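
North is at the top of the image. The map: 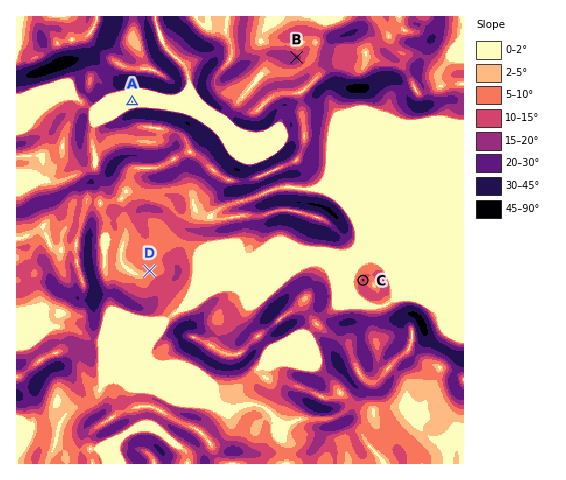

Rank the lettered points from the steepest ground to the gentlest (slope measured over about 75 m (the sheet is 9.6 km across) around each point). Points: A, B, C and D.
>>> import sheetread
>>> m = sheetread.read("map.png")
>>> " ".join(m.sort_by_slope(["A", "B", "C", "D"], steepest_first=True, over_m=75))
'B C D A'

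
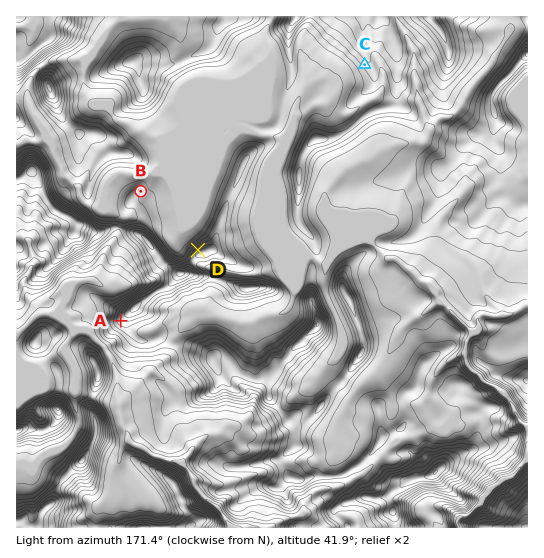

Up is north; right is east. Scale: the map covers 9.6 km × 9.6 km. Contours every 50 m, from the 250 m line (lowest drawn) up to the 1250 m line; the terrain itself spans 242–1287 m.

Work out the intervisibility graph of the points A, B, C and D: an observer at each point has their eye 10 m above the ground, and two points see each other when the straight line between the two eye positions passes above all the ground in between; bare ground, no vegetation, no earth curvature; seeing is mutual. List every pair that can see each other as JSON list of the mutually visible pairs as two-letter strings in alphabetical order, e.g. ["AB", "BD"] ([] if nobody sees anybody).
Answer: ["BC", "BD", "CD"]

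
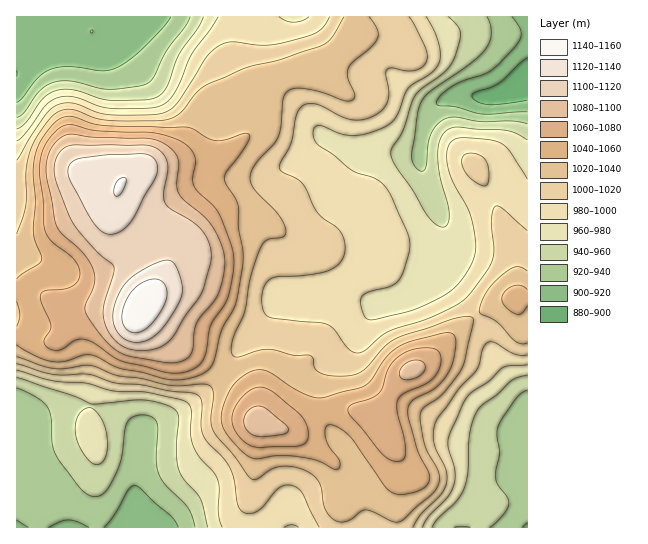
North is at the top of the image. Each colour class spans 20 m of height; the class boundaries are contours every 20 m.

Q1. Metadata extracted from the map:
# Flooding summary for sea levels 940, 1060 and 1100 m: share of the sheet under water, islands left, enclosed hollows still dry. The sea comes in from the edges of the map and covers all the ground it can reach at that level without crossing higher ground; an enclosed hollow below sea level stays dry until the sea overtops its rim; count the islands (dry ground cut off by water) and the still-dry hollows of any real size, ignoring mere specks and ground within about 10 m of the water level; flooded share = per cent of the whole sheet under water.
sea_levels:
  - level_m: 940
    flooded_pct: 14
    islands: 0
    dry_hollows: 0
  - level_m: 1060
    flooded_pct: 83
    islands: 3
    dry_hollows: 0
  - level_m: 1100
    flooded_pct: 92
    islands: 1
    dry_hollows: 0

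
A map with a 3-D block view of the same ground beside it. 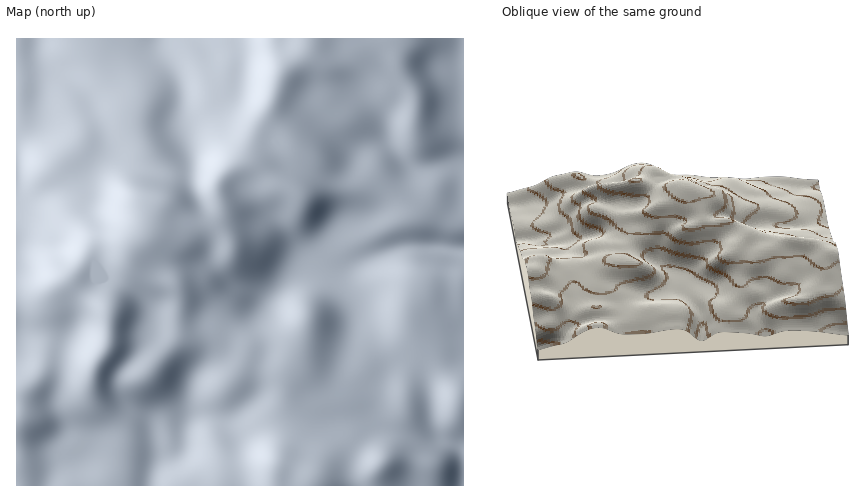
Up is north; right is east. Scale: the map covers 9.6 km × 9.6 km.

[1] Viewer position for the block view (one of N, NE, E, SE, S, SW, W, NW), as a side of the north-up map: E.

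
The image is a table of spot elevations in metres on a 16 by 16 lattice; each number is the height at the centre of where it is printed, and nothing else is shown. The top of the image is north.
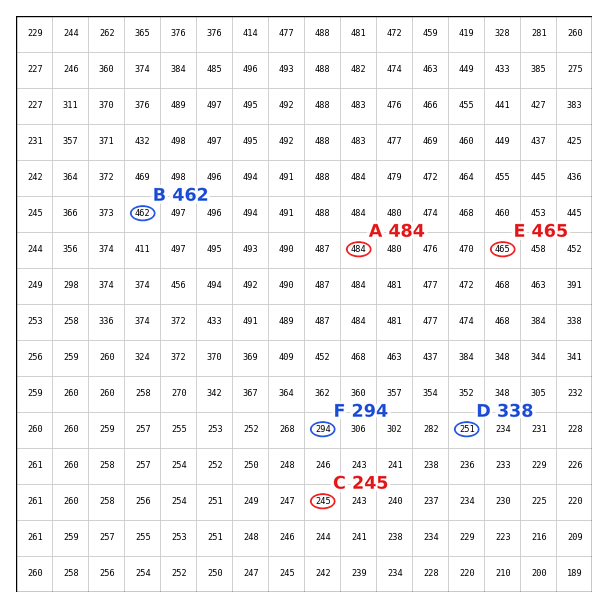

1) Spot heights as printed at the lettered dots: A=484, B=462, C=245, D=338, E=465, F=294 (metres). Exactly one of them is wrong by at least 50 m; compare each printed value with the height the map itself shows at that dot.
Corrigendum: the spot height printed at D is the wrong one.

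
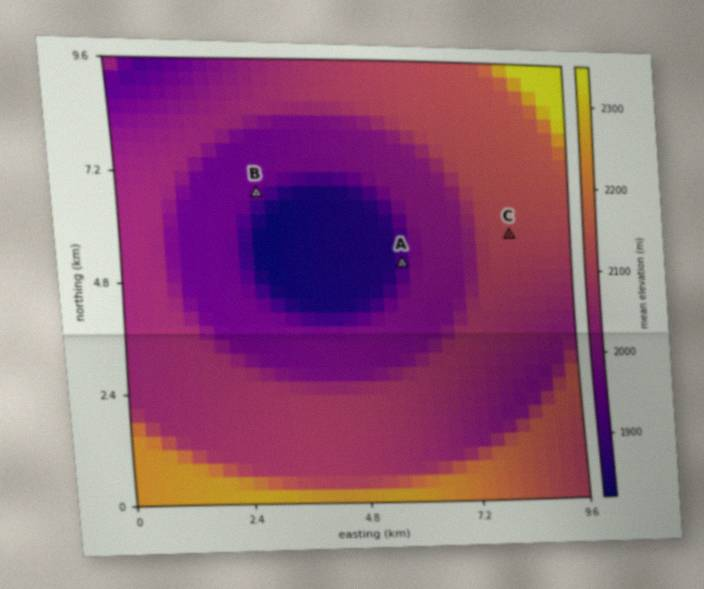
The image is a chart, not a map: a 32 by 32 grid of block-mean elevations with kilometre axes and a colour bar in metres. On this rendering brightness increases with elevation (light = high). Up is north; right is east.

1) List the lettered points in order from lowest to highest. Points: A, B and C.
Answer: A B C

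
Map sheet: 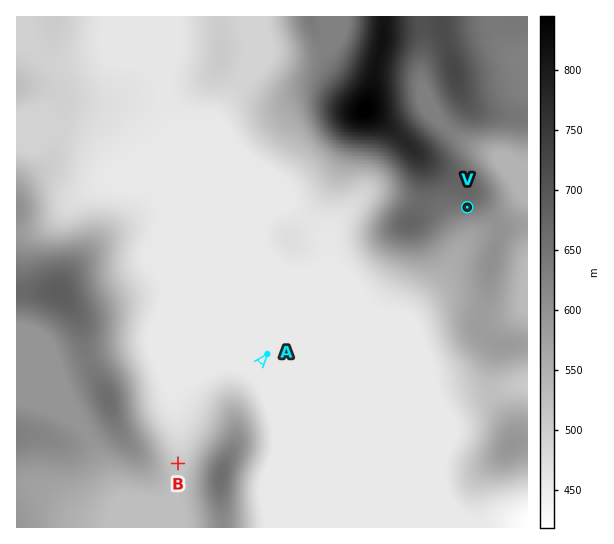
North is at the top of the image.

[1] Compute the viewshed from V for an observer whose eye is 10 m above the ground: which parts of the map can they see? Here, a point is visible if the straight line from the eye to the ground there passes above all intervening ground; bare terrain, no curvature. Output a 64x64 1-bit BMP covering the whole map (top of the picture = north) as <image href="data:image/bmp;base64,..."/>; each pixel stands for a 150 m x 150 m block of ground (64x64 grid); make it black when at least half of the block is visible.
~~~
<image width="64" height="64" href="data:image/bmp;base64,Qk0+AgAAAAAAAD4AAAAoAAAAQAAAAEAAAAABAAEAAAAAAAACAAATCwAAEwsAAAIAAAAAAAAA////AAAAAAAAAAA////+AAAAAD////4AAAAAP////gAAAAA////8AAAAAD////wAAAAAP////gAAAEB/////gAAA4H/////AAAHgf/////AAAeB////8eAAD4D////w+AAfwP////D8AB4Af///4HwAOAB////gfAAwAP///+AcACAA////4AAAAAD////gAAAAAAf//8AAAAAAAf//wAAAAAAAf//AAAAAAAA//8AAAAAAAA//gAAAAAAAA/+AcAAAAAAA/wD8AAAAAAAeA/wAAAAAAAAP/AAAAAAAAA/gAAAAAAAAH8AAAAAAAAAfwAAAAAAAAB/AAAAAAAAAH8AAAAAAAAA/wAAAAAAAAD/AAAAAAAAAf8AAAAAAAAB/4AAAAAAAAH/gAAAAAAAA//AAAAAAAAD//AAAAAAAAP/8AAAAAAAA//wAAAAAAAB/AAAAAAAAAHoAAAAAAAAAcAAAAAAAAADwAAAAAAAAAPAAAAAAAAAA8AAAAAAAAABAAAAAAAAAAAAAAAAAAAAAAAAAAAAAAAAAAAAAAAAAAAAAAAAAAAAAAAAAAAAAAAAAAAAAAAAAAAAAAAAAAAAAAAAAAAAAAAAAAAAAAAAAAAAAAAAAAAAAAAAAAAAAAAAAAAAAAAAAAAAAAAAAAAAAAAAAAAAAAAAAAAAAAAAAAAAAAAAAAAAAAAA=="/>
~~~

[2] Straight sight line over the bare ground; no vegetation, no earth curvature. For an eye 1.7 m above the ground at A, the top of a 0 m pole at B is hidden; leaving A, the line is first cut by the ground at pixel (244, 383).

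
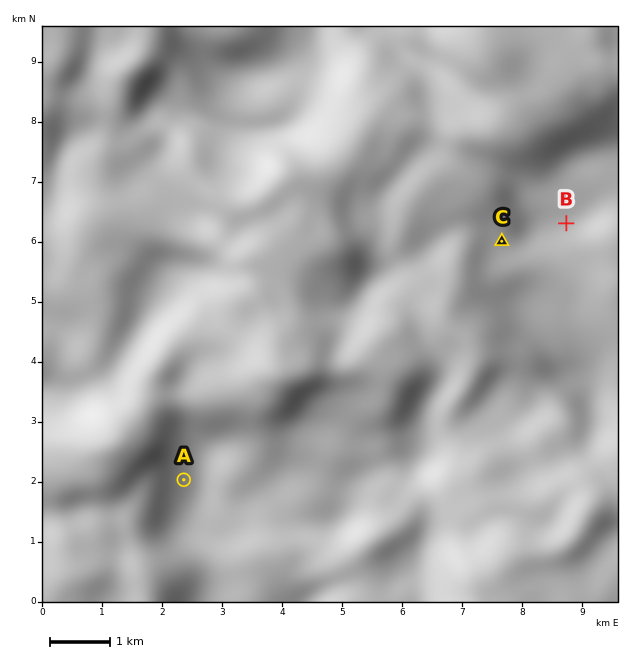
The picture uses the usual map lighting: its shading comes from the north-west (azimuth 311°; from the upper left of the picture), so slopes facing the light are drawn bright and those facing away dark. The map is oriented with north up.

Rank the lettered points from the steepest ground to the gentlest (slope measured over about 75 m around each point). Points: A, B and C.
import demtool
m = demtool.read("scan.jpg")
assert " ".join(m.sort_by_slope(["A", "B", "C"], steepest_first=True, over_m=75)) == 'A C B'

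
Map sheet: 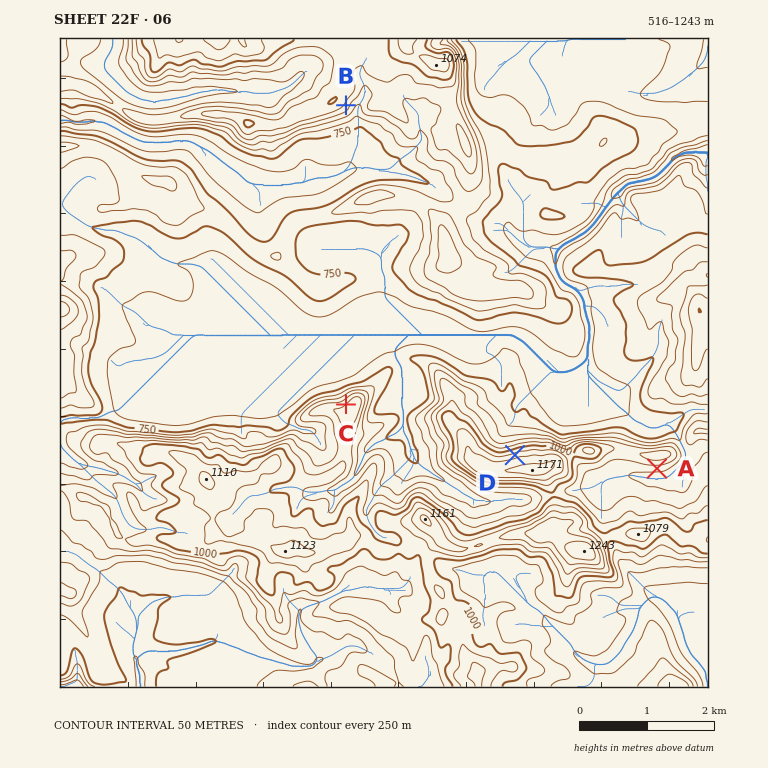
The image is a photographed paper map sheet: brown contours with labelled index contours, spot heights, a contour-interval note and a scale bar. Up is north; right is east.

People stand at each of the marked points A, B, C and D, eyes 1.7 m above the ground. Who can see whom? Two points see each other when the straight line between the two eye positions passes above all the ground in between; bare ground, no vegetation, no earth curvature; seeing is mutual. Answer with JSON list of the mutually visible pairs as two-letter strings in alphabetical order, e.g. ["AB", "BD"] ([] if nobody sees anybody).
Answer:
["BC", "BD"]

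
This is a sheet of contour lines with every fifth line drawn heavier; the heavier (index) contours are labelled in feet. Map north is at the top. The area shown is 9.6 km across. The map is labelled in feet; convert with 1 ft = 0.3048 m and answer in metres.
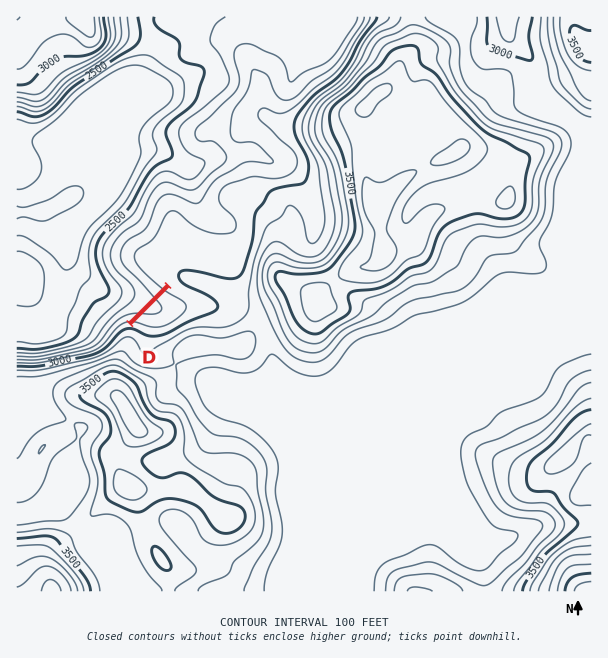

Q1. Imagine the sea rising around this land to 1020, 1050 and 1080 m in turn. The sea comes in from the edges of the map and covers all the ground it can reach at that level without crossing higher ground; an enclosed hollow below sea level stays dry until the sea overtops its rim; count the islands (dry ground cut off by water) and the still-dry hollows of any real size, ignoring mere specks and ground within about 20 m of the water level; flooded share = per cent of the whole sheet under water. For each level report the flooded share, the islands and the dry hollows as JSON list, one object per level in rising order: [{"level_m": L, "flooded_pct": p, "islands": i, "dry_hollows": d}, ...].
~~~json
[{"level_m": 1020, "flooded_pct": 72, "islands": 1, "dry_hollows": 0}, {"level_m": 1050, "flooded_pct": 81, "islands": 2, "dry_hollows": 0}, {"level_m": 1080, "flooded_pct": 87, "islands": 2, "dry_hollows": 0}]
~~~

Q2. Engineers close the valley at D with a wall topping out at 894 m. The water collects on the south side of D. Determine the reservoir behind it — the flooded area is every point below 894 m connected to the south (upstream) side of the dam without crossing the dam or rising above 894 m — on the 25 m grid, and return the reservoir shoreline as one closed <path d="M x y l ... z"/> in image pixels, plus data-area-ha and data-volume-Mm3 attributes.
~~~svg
<path d="M170 289l-2 0-34 34 1 2 20 6 9-1 21-12 8-9 1-3-6-8-18-9z" data-area-ha="38" data-volume-Mm3="8.10"/>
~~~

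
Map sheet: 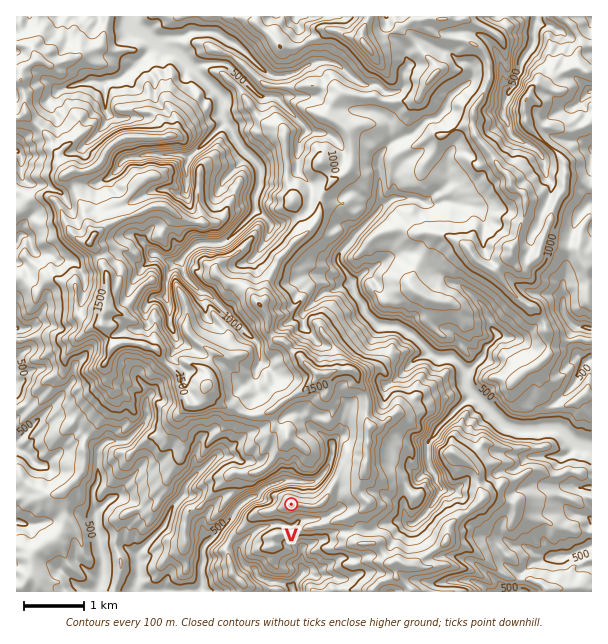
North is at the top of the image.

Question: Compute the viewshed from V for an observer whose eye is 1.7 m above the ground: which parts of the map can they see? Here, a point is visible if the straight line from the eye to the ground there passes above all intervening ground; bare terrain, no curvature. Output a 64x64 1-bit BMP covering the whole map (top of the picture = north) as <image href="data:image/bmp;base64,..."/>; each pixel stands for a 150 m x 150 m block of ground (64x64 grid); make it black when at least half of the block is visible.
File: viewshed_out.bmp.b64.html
<image width="64" height="64" href="data:image/bmp;base64,Qk0+AgAAAAAAAD4AAAAoAAAAQAAAAEAAAAABAAEAAAAAAAACAAATCwAAEwsAAAIAAAAAAAAA////AAAAAAB8AAAAPwAAAHgAAAAHwAAAcAAAAADAAAB4AAAAAGgAAHwAAAAADgAA/AAAAB8DAACYAAAADgEAAAAAAAAAAAAAAAAAAAwAAABgAAAAwgAAAPwAAAAiAAAA5gAAACQAAADDAAHAHgAAAIEAQBCeAAAAAQggD94AAAAABCAHngAAAAAAsDYOAAAAAABwCB4AAAAAAHnAPgAAAAAAP/g+AAAAIDAfAD4AAAAAOAYB7gAAACAwBwDuAAAAACADAHwAAAAAYAIAnAAAAAAgAQEAAAAAACACAAAAAAAAAAAAAAAAAAAAAAAAAAAAAAAAAAAAAAAAAAAAAAAAAAAAAAAAAAAAAAAAAAAAAAAAAAAAAAAAAAAAAAAAAAAAAAAAAAAAAAAAAAAAAAAAAAAAAAAAAAAAAAAAAAAAAAAAAAAAAAAAAAAAAAAAAAAAAAAAAAAAAAAAAAAAAAAAAAAAAAAAAAAAAAAAAAAAAAAAAAAAAAAAAAAAAAAAAAAAAAAAAAAAAAAAAAAAAAAAAAAAAAAAAAAAAAAAAAAAAAAAAAAAAAAAAAAAAAAAAAAAAAAAAAAAAAAAAAAAAAAAAAAAAAAAAAAAAAAAAAAAAAAAAAAAAAAAAAAAAAAAAAAAAAAAAAAAAAAAAAAAAAAAAAAAAAAAAAAAAAAAAAAAAAAAAAAAAAAAAA=="/>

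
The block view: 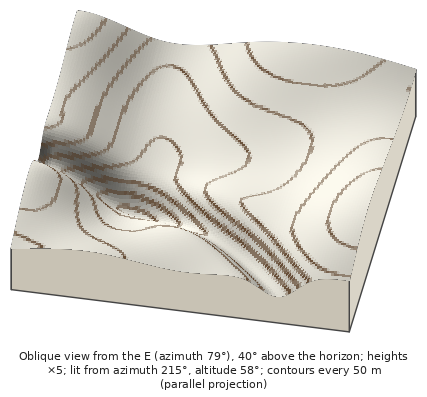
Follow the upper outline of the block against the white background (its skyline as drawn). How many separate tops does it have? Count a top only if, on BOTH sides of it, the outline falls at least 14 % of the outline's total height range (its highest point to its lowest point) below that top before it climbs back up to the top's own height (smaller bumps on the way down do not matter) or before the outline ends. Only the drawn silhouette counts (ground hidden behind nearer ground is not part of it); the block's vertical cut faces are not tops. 1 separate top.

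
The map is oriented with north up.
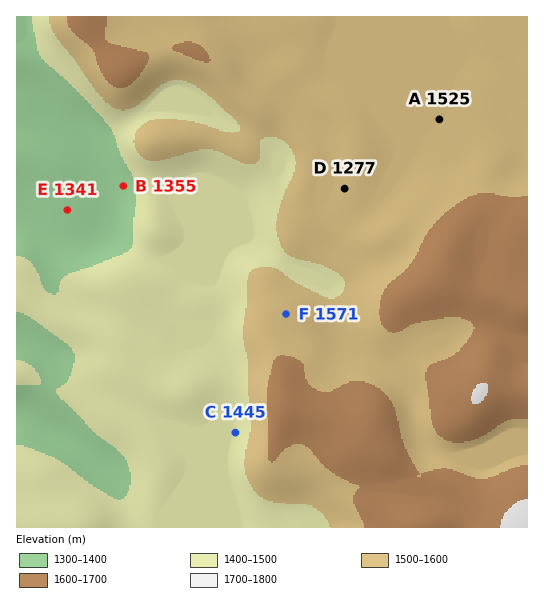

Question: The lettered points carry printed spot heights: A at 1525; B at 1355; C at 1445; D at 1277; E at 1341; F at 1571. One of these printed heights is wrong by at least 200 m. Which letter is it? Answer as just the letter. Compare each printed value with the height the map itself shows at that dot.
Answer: D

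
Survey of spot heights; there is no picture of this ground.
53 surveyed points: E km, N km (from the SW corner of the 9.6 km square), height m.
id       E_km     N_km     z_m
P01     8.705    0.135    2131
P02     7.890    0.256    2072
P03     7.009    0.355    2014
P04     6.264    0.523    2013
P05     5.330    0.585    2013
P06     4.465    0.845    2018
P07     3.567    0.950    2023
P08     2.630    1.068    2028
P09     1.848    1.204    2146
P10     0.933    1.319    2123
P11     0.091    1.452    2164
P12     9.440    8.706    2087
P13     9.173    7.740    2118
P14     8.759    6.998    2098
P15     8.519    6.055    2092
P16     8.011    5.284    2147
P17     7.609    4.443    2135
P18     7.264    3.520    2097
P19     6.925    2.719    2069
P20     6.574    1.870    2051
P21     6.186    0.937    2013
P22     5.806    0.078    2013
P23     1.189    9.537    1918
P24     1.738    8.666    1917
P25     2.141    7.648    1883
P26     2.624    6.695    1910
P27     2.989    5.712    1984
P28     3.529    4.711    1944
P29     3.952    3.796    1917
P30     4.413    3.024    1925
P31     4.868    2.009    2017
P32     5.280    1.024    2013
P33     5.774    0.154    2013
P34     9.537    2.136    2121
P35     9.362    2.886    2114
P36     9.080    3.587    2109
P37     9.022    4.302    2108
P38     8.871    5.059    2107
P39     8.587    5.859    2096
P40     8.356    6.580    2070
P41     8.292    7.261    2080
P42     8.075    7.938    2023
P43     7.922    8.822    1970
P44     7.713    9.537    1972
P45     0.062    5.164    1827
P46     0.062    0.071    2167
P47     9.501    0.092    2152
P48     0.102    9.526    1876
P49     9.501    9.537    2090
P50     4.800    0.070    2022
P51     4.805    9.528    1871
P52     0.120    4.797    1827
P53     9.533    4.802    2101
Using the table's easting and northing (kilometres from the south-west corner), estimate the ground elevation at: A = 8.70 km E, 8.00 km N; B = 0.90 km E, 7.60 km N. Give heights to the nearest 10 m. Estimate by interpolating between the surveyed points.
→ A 2080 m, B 1850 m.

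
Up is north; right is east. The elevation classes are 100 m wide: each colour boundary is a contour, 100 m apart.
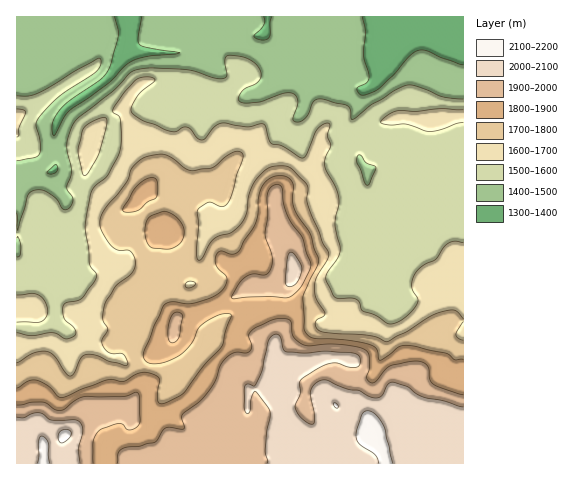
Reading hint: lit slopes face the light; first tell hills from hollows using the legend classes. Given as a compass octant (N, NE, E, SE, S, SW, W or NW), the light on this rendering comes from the S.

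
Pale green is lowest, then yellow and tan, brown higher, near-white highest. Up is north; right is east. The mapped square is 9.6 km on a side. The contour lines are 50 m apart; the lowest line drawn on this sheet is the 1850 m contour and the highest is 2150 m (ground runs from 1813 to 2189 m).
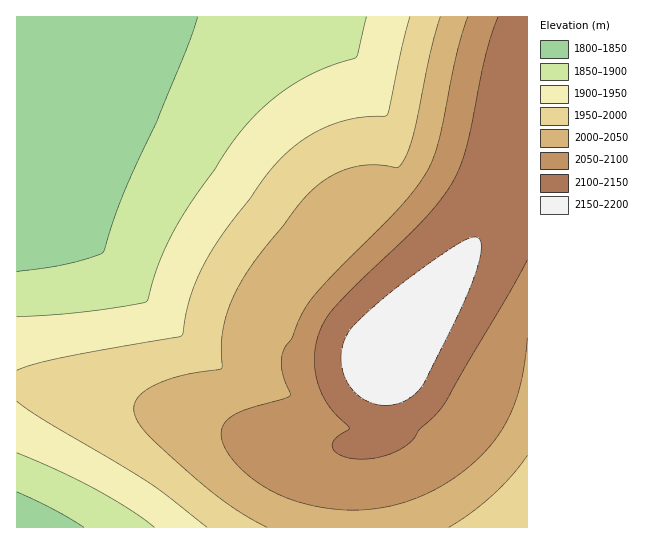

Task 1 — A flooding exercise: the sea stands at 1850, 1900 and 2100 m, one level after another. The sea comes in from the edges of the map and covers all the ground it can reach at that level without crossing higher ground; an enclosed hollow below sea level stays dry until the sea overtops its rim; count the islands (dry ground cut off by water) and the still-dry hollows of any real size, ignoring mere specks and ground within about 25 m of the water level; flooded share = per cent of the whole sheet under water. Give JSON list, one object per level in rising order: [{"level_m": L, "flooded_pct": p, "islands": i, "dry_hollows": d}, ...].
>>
[{"level_m": 1850, "flooded_pct": 13, "islands": 0, "dry_hollows": 0}, {"level_m": 1900, "flooded_pct": 27, "islands": 0, "dry_hollows": 0}, {"level_m": 2100, "flooded_pct": 83, "islands": 0, "dry_hollows": 0}]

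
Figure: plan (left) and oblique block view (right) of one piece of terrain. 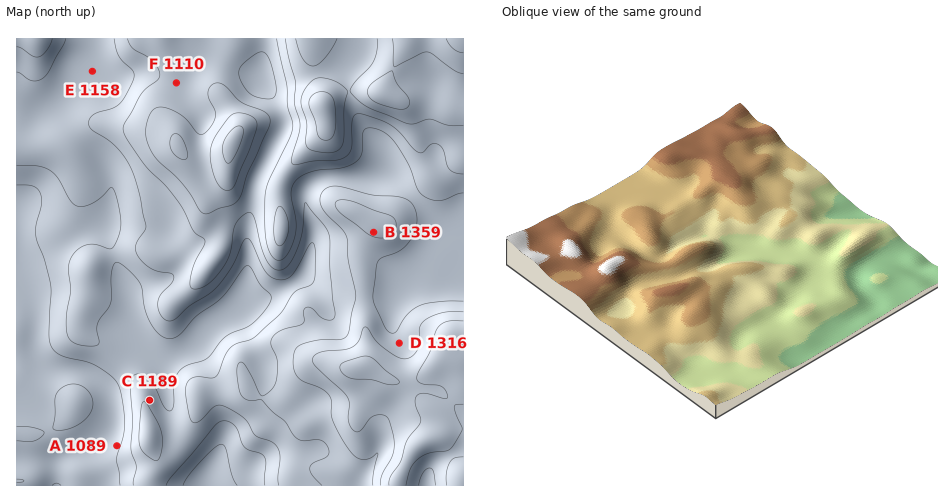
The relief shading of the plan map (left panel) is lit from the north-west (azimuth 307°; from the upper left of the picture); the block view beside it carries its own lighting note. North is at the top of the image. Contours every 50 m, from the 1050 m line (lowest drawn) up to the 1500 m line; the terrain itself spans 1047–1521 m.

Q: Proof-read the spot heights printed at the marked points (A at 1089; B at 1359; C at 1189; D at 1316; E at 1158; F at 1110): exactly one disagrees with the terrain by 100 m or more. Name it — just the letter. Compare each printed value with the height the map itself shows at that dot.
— F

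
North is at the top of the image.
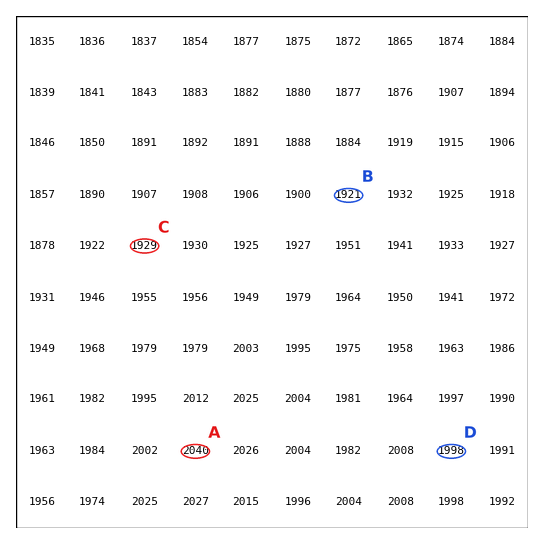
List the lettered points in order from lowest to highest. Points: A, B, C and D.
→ B C D A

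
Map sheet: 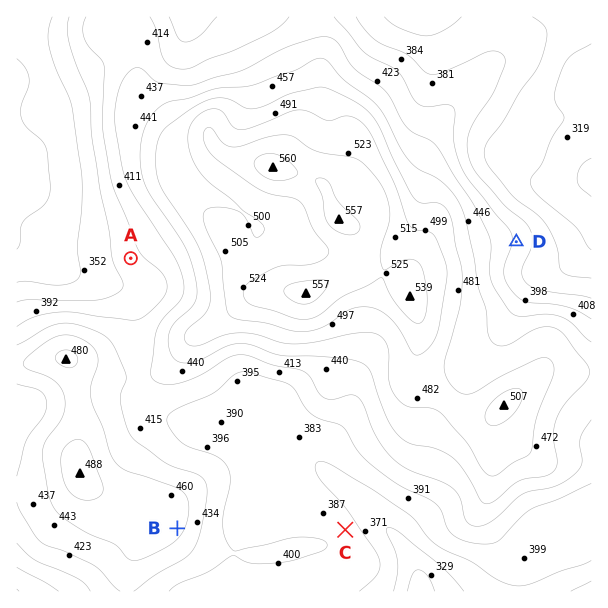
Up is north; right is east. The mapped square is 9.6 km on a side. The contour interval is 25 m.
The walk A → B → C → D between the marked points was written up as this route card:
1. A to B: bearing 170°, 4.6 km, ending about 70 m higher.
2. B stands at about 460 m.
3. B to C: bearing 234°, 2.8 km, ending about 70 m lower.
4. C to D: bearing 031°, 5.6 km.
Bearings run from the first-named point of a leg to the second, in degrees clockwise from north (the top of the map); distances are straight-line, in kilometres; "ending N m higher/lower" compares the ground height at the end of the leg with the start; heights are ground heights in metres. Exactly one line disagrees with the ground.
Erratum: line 3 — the bearing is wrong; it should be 091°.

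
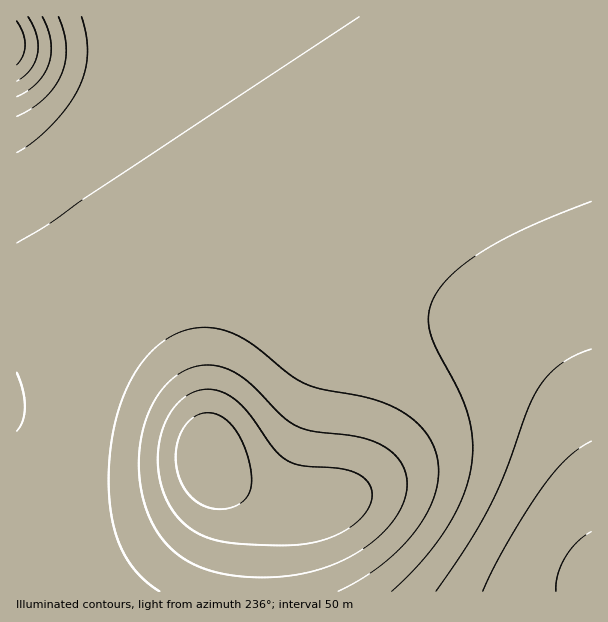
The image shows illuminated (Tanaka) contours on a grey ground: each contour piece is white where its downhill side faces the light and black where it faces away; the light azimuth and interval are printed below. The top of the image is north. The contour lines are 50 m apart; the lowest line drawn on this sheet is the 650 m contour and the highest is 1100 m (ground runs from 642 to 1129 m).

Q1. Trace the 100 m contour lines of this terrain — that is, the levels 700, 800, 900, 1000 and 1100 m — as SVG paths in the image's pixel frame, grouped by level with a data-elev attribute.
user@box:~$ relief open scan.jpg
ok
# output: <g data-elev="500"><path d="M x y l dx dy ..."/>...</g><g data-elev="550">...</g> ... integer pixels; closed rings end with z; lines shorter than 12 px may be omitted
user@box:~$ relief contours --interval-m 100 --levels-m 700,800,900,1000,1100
<g data-elev="700"><path d="M483 591l24-48 36-57 24-28 12-10 12-7"/></g><g data-elev="800"><path d="M392 591l30-30 25-33 16-31 8-32 1-27-5-25-9-24-23-42-5-17-1-16 5-17 8-12 11-12 15-12 18-12 44-23 61-25"/><path d="M17 373l6 17 2 17-2 13-6 11"/></g><g data-elev="900"><path d="M239 576l33 1 31-4 29-8 25-12 23-17 16-20 10-21 1-10-1-9-3-9-5-9-8-7-9-6-22-8-44-5-16-5-15-10-30-30-17-13-19-8-20 0-13 5-14 9-12 13-9 17-7 18-3 21-1 21 2 21 5 18 7 16 9 14 12 13 14 9 15 7 16 5z"/><path d="M17 153l18-12 18-17 15-19 11-18 6-16 2-17-1-18-4-19"/></g><g data-elev="1000"><path d="M214 509l16-1 13-7 7-10 1-17-6-25-11-21-13-12-8-3-7 0-12 4-11 11-6 16-1 18 4 17 8 14 12 11z"/><path d="M17 97l10-6 10-8 7-9 5-11 2-10 0-12-3-12-6-12"/></g><g data-elev="1100"><path d="M17 65l6-9 2-11-2-12-6-12"/></g>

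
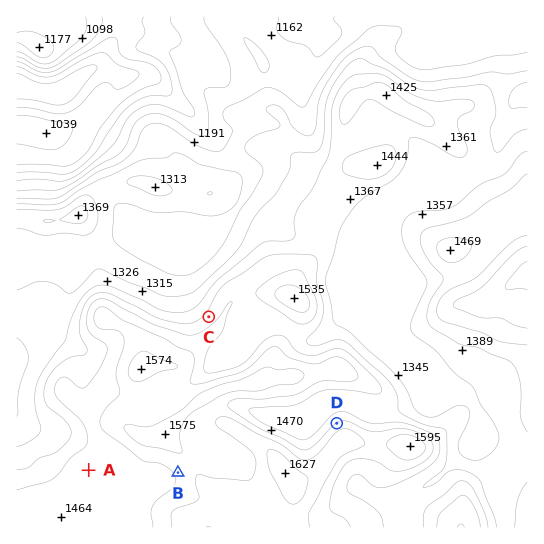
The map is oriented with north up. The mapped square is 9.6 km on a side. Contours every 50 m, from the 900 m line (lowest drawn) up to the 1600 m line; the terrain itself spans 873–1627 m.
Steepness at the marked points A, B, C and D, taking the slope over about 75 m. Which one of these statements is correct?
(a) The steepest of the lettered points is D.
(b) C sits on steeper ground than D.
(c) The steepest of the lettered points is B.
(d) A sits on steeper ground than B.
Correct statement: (a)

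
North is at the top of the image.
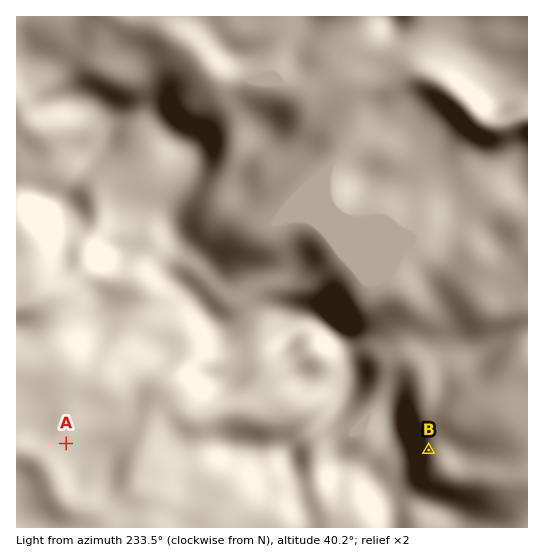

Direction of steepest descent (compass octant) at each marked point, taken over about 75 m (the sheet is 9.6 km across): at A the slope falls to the W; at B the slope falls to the E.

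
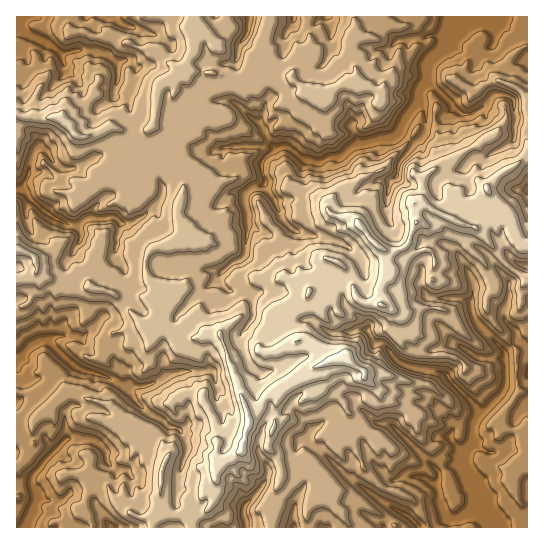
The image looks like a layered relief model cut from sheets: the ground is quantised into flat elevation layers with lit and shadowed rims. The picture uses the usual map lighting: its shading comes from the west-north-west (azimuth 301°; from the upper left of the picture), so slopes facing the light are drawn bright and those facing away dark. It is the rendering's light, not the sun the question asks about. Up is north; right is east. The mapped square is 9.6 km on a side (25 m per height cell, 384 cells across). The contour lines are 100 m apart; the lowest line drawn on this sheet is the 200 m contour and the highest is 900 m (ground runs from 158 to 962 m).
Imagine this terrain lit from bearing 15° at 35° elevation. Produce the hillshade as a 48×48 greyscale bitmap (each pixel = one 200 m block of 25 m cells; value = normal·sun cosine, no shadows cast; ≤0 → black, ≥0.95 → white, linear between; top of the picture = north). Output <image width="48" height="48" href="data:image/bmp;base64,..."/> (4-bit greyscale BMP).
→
<image width="48" height="48" href="data:image/bmp;base64,Qk32BAAAAAAAAHYAAAAoAAAAMAAAADAAAAABAAQAAAAAAIAEAAATCwAAEwsAABAAAAAAAAAAAAAAABEREQAiIiIAMzMzAERERABVVVUAZmZmAHd3dwCIiIgAmZmZAKqqqgC7u7sAzMzMAN3d3QDu7u4A////AGmrhnpABZd3pCWoR4ZXVGrIn9KLqbqXZ3mqmJkxWZeJlkaXd4ZmVZqrzFOriKmHZ4mXiqdIy5iqh2ZzmYZ3aKrMgjm6aJmGaapkWHaMy4iqd3ZBaXZpiby1Wc7Ji6h1eYh2ZondyXiad3YzKHh4nNo2q8uoq5dWiISaypvqZmmKh3YzVXqYzYRqZFaHuoZ5qJVsya21RmqZqIpToou82EaWRXllmYmqqXhnmt1UVnrbp5uYhJq8c2eEe8Y5qJqHmHiEiHMDaK38d5uqSWeIZ3hq3nF4l5dWiIhVUhFIrO6lZpuZWHZmiZicxwV3Z4iImpl3Vnia39UUU6t4l5lkWImlEEmpRpm7m5qqV4q9/UNmVttJx3ZUNYlhFIulW5armauqmb3v6Ky6jNg8yoM0RXQDeJh43DRqqLqazv7sZYvN39RtzLlEVDAGis3u4wRomqmK7rdUIyeJm3KtqaqnZCKc3/7bIHqqmpmt1SE1RVUhEyPMRGiqqGjv7mIRCey6iXrddId2VWQzRSfZWIZovN7f4AE2rJe3eWioepiHdmV4h1q5q7qr7//bEFeJpEujh0RFdlmpdpiqqryJuaze27yyBGipNMwmdEM0RVeXaamavN2puZmqZUQABHiWW9MqQ3RENFRDiomJvMzLqrl1aIMAOKvL3bN2ZGRDM0M2qYqYq8zLmrqYiISIq6y5qWd1hDRFdmibuZu6m8uYeIiZmXnLmKpCRnZoYoZ6yqu8qJu7uqqpmYq8qXvJiJhXinKIJ2erzLq8iJqamGe8urzLiK2mipZ5miOUemzbnbmreZh3ZmR8mszKvexSm4eLtidGYN/cq7mbmpmHeImKq7zd7rUG7qiackRHJe7O/bvcy7uoq7u7qb65hSA97aRWMjSGfOz+xY3qebuKu7u8aOpEMTXN2VV1RXmHrd7VADdhJamKuru7TNVmVr7rx0mZqrqIzOwQNiIzZWmaqqvJr3R3nN7byHy9qsmM7bQmiZZniXiaqph03Tar3su9y73LrMmru0ebu7l3iqh6uqljqFrv/u27fJi5zbvYVUqMqZqpmqiLu7uZl57//u3NmJvbqr3bhFiqRXmZqpiru93dmt/Keszv+93cyprN2GaTMjV4mYiamanLebtBAUzu7s3M3Kdq2nMRAmZnmHiYh1RFlyERIVdWjLm73cyXyWEAKsyaqomYiGZptCI0aIYgF6q87e7cqYZmrc3cypmZmIm7VFVWaFMxE4ya3c3Mt93d3crNuZiZmaukJWZlZ1EVVGuLpjedpMzO7smtmYiIiYdEZnZnmWNIp2msQVRoJbzN7qqbmpqHd3Z4hmecy4iayHinFspEfrvb6ozMu6qYiavZl4qsy7q83IiXndy97rvduc/oh3i8mZrJibypq6rN3aea3bzdy6zdWLphNXvKiGermsy6q5q6rdh5u6rLqc2lE0MmrNyGmJpsqrzLzJqoipmJmbq7urlkZ5rO6odXmct7qZzL3Jqqlmh4mbyqqpiHrO3/kiR4mtyqqYq67Jq8qIdomauaqQ=="/>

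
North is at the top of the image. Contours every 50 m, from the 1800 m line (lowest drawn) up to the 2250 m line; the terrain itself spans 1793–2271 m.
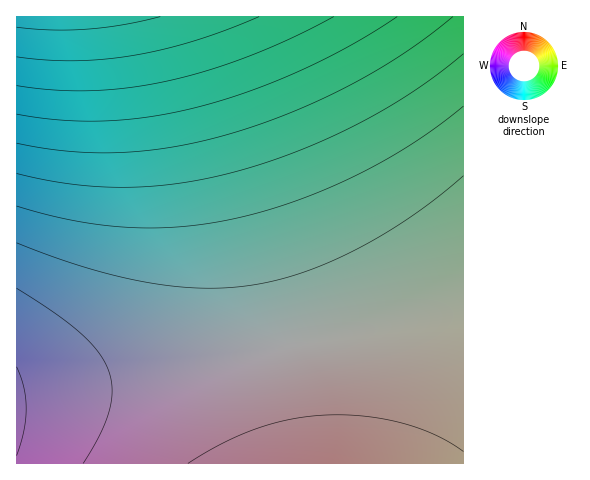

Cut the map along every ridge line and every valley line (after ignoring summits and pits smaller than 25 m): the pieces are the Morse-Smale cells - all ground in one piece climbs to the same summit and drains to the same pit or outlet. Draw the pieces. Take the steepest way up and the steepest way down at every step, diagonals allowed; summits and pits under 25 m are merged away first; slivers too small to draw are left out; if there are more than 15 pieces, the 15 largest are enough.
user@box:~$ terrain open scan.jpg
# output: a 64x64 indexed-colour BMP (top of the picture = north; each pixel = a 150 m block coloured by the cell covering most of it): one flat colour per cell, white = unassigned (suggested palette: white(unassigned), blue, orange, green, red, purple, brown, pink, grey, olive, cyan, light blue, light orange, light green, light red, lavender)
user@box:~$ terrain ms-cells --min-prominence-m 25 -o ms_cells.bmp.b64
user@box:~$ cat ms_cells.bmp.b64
<image width="64" height="64" href="data:image/bmp;base64,Qk12CAAAAAAAAHYAAAAoAAAAQAAAAEAAAAABAAQAAAAAAAAIAAATCwAAEwsAABAAAAAAAAAA////ALR3HwAOf/8ALKAsACgn1gC9Z5QAS1aMAMJ34wB/f38AIr28AM++FwDox64AeLv/AIrfmACWmP8A1bDFACIiIiIiIiIiIiIiIiIiIiIiIiIiIiIiIiIiIiIiIiIiIiIiIiIiIiIiIiIiIiIiIiIiIiIiIiIiIiIiIiIiIiIiIiIiIiIiIiIiIiIiIiIiIiIiIiIiIiIiIiIiIiIiIiIiIiIiIiIiIiIiIiIiIiIiIiIiIiIiIiIiIiIiIiIiIiIiIiIiIiIiIiIiIiIiIiIiIiIiIiIiIiIiIiIiIiIiIiIiIiIiIiIiIiIiIiIiIiIiIiIiIiIiIiIiIiIiIiIiIiIiIiIiIiIiIiIiIiIiIiIiIiIiIiIiIiIiIiIiIiIiIiIiIiIiIiIiIiIiIiIiIiIiIiIiIiIiIiIiIiIiIiIiIiIiIiIiIiIiIiIiIiIiIiIiIiIiIiIiIiIiIiIiIiIiIiIiIiIiIiIiIiIiIiIiIiIiIiIiIiIiIiIiERESIiIiIiIiIiIiIiIiIiIiIiIiIiIiIiIiIiIiIiIRERERERIiIiIiIiIiIiIiIiIiIiIiIiIiIiIiIiIiIhEREREREREREiIiIiIiIiIiIiIiIiIiIiIiIiIiIiIiEREREREREREREREiIiIiIiIiIiIiIiIiIiIiIiIiIiIREREREREREREREREREiIiIiIiIiIiIiIiIiIiIiIiIhEREREREREREREREREREREiIiIiIiIiIiIiIiIiIiIiEREREREREREREREREREREREREiIiIiIiIiIiIiIiIiIREREREREREREREREREREREREREREiIiIiIiIiIiIiIhEREREREREREREREREREREREREREREREiIiIiIiIiIiEREREREREREREREREREREREREREREREREREiIiIiIiIREREREREREREREREREREREREREREREREREREREiIiIhEREREREREREREREREREREREREREREREREREREREREiERERERERERERERERERERERERERERERERERERERERERERERERERERERERERERERERERERERERERERERERERERERERERERERERERERERERERERERERERERERERERERERERERERERERERERERERERERERERERERERERERERERERERERERERERERERERERERERERERERERERERERERERERERERERERERERERERERERERERERERERERERERERERERERERERERERERERERERERERERERERERERERERERERERERERERERERERERERERERERERERERERERERERERERERERERERERERERERERERERERERERERERERERERERERERERERERERERERERERERERERERERERERERERERERERERERERERERERERERERERERERERERERERERERERERERERERERERERERERERERERERERERERERERERERERERERERERERERERERERERERERERERERERERERERERERERERERERERERERERERERERERERERERERERERERERERERERERERERERERERERERERERERERERERERERERERERERERERERERERERERERERERERERERERERERERERERERERERERERERERERERERERERERERERERERERERERERERERERERERERERERERERERERERERERERERERERERERERERERERERERERERERERERERERERERERERERERERERERERERERERERERERERERERERERERERERERERERERERERERERERERERERERERERERERERERERERERERERERERERERERERERERERERERERERERERERERERERERERERERERERERERERERERERERERERERERERERERERERERERERERERERERERERERERERERERERERERERERERERERERERERERERERERERERERERERERERERERERERERERERERERERERERERERERERERERERERERERERERERERERERERERERERERERERERERERERERERERERERERERERERERERERERERERERERERERERERERERERERERERERERERERERERERERERERERERERERERERERERERERERERERERERERERERERERERERERERERERERERERERERERERERERERERERERERERERERERERERERERERERERERERERERERERERERERERERERERERERERERERERERERERERERERERERERERERERERERERERERERERERERERERERERERERERERERERERERERERERERERERERERERERERERERERERERERERERERERERERERERERERERERERERERERERERERERERERERERERERERERERERERERERERERERERERERERERERERERERERERERERERERERERERERERERERERERERERERERERERERERERERERERERERERERERERERERERERERERERERERERERERERERERERERERERERERERERERERERERERERERERERERERERERERERERERERERERERERERERERERERERERERERERERERERERERERERERERERERERERERERERERERERERERERERERERERERERERERERERERERERERERERERERERERERERERERERERERERERERERERER"/>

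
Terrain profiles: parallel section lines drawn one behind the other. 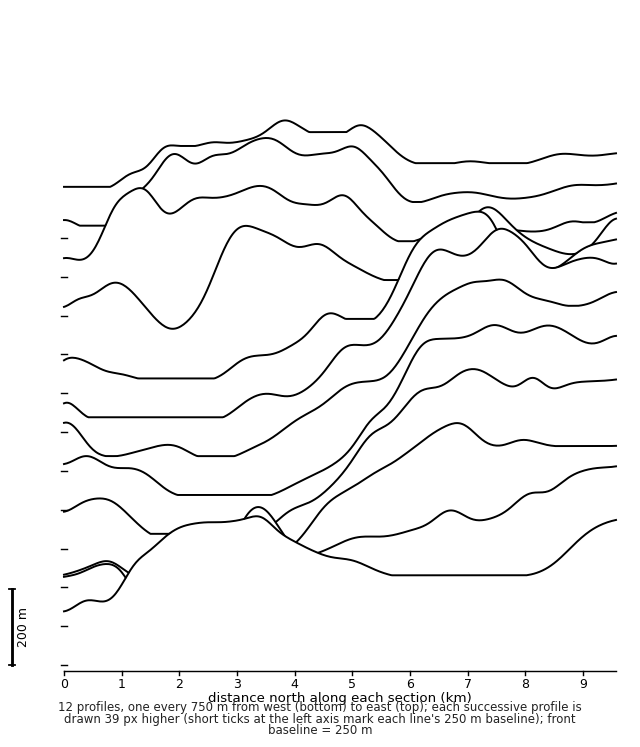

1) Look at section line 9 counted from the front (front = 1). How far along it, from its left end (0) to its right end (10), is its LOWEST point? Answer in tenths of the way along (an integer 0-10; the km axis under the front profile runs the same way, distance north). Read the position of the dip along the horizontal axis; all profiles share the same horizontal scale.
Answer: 2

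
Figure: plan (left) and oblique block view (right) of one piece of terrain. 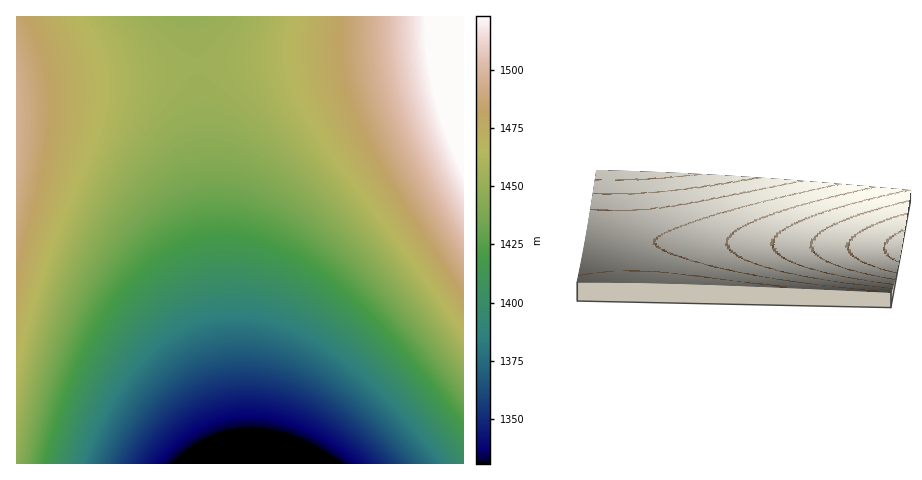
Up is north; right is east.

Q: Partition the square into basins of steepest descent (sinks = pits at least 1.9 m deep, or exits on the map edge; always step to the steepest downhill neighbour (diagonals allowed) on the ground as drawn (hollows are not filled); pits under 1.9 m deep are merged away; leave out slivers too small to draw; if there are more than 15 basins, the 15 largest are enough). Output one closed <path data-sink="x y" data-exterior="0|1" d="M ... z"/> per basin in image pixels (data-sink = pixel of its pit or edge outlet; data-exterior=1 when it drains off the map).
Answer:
<path data-sink="256 463" data-exterior="1" d="M463 44l-315 26-73 8-58 9-1 376 447 1z"/><path data-sink="189 17" data-exterior="1" d="M463 16l-446 0-1 71 68-10 89-10 286-22 5-2z"/>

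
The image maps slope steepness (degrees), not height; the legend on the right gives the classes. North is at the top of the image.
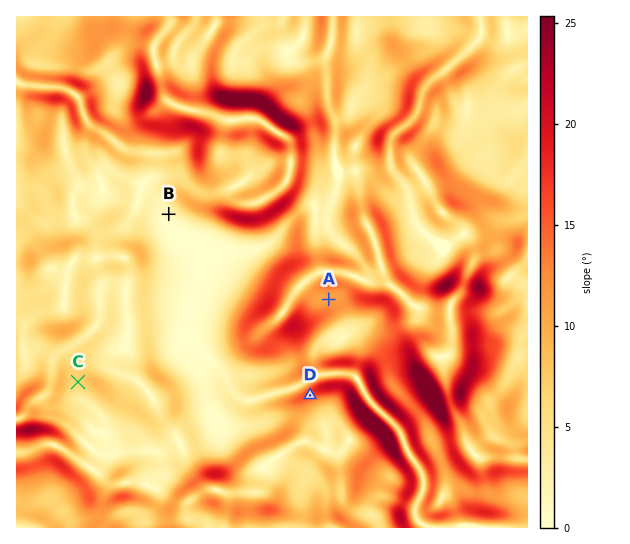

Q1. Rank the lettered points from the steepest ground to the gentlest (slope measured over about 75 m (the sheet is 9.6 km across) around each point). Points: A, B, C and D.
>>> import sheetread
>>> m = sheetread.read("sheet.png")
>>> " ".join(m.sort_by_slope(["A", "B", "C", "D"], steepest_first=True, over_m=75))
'D A C B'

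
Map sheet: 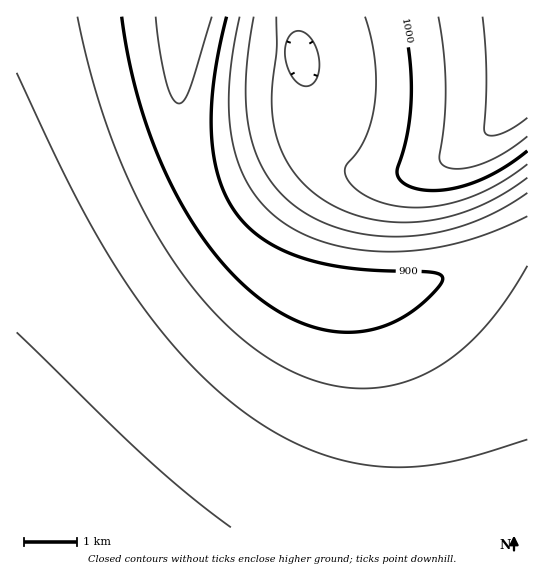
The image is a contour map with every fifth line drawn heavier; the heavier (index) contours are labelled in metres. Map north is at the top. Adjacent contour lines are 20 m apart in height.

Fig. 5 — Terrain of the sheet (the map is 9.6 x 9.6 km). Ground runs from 865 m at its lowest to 1055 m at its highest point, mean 945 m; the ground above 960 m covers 23.3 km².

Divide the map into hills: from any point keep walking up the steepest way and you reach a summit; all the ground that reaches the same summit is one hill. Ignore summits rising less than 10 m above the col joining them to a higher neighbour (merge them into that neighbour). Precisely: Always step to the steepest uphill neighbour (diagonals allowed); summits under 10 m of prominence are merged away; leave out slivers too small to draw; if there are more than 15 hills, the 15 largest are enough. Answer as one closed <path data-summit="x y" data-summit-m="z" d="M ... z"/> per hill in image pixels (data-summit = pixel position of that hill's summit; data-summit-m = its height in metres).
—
<path data-summit="17 527" data-summit-m="972" d="M185 16l-169 1 0 510 511 1 1-297-6 1-40 27-29 14-36 14-28 6-22 3-28 0-18-3-31-9-23-12-20-15-28-31-20-35-11-29-9-57 0-35z"/><path data-summit="527 85" data-summit-m="1054" d="M527 16l-341 0-7 54 1 51 8 41 11 29 12 23 17 24 19 19 20 15 34 16 38 8 28 0 22-3 44-12 49-22 40-27 5-1z"/>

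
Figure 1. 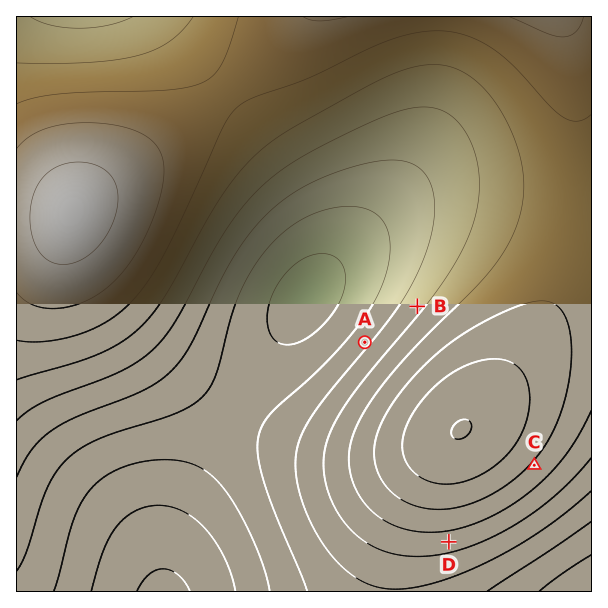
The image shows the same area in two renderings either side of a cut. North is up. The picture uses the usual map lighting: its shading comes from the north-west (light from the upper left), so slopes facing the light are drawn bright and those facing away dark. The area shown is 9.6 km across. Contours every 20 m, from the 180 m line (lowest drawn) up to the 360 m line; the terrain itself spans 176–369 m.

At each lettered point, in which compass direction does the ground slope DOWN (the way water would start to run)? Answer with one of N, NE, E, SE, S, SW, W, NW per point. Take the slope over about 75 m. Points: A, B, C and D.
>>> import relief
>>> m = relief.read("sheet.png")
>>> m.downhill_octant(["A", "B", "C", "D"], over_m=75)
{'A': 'NW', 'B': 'NW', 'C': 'SE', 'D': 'S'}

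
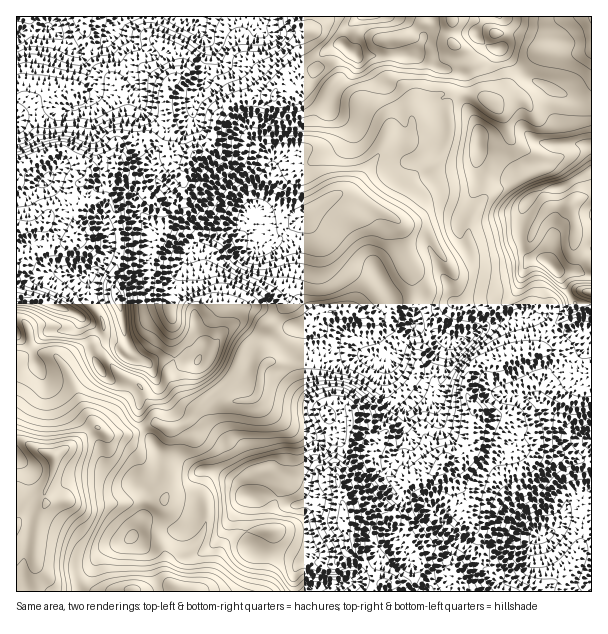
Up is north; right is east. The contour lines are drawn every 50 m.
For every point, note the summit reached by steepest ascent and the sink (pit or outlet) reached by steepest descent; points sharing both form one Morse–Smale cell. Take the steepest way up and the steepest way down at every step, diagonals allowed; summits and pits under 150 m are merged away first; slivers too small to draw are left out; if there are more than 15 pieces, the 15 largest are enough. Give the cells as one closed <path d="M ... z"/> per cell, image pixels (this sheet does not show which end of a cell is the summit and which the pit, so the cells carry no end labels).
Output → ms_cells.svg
<path d="M465 94l-9 2-6 5-1 19-36 6-3 17-2 2-22-1-10 15-26 33-14 2-22 14-38 34 3 0 7 7 4 11 2 13-3 26-3 6-42 43-8 20-7 12-19 14-16 16-9 14-12 4-14-4-9 0-6 4 18 29 18 1 17 12 21 2 15 8 15 16 4-1 1-24 16-5 3 5 0 9-6 11-7 4 13 1 16 9 11 0 15-1 6-4 21 2-4-28 16-16 18-2 5 9 11 13 9 4 12 2 24-10 9-6 6-8 8-2 13-8 2-12 0-13 6-17-10-16 0-8 4-13 9-9 4-1 21-1 33-10 9-18-9-12-27-1-27 7-25 16-9 0-15-11-20-7 0-34-4-15 2-9-9-24-1-15-4-5 28 10 24 33 14-5 6-8-1-25 17-32 1-16 6-14-8-3-7-9 0-25-12-23z"/><path d="M98 427l-42 29-12-4-23-12-5 1 1 151 421-1-2-4-8-9-6-2-6 0 5-6-1-13-28-42 10-6 6-24-21-7-11-13-5-9-18 2-15 13-1 8 5 25-7-4-15 0-6 4-26 1-12-7-17-3 7-4 6-11 0-9-3-5-16 5-1 24-4 1-15-16-15-8-21-2-17-12-18-1-18-29-15 6-21 0z"/><path d="M582 331l-9 0-10 5-18-2-8 16-33 10-25 2-9 9-4 13 2 12 8 12-6 17 0 13-2 12-13 8-8 2-6 8-9 6-22 8-4 4-2 17-2 6-10 6 28 42 1 13-3 5 10 3 10 14 154-1 0-255z"/><path d="M339 90l-3 2-6 12-6-2-2 2-8 16 0 17-2 7-4 4-24 9-11 11-3-13-16-15-2-6-5-36-17 5-16 16-3 25-14 7-22 29-24 20 11 10 1 20-7 15-8 3 2 10 12 6 15 0 11-9-7 14-6 27 18 13 3 21 8 14 0 6-9 12-12 0-9-2-6 17 13 22 11 10 3 0 15-15 19-14 7-12 8-20 36-36 9-13 3-26-2-13-4-11-7-7-5 1 40-35 22-14 14-2 26-33 12-21 0-15-31-23z"/><path d="M146 138l-17 1-9 5-4 8 0 15-6 3-21 4-6-11-20-13-12 1-6 5-13 2-16 9 0 273 35 16 5 0 19-12 21-17 12 7 21 0 15-6-5-11 0-19 5-3-2-6-5-5-15-8-31-32 12-11 0-12-13-19-2-26 18-19 4-15 37 2 2 3 3 0 4-2 7-15-1-20-11-10 24-20 13-19-11-3-18-16z"/><path d="M177 16l-58 0-9 20-8 8-19 8-9-2-18-19-8-5 0 24-6 25 0 20-16 11-10 13 0 46 29-9 6-5 12-1 20 13 6 11 25-5 2-2 2-20 2-3 9-5 17-1 10 2 9 6 8 10 9 4 7 0 8-9 12-5 3-6 4-24 14-13 15-5 1-6-10-20-11-6-8-9-5-10-12-15-6-7-12-5z"/><path d="M495 166l-3 0-2 4-4 25-16 27 0 30-6 8-14 5-24-33-26-8 3 18 9 24-2 9 4 15 0 34 20 7 15 11 9 0 25-16 27-7 27 1 9 12 28-27-15-32-13-13-15-1-5-4-6-13 0-24 8-20-12-18-2-6-4 1z"/><path d="M519 98l-25 6 10 12 6 24-17 25 17 10 3-1 15 24-8 20 0 24 6 13 5 4 15 1 13 13 6 15 10 14 16 2 1-154-7-5-24 0-2-2-4-39-27 0z"/><path d="M359 16l-47 0-4 13-11 3-36 0-2-2-2-14-66 0-1 7 20 19 7 15 8 9 11 6 10 25 27 0 5-11 15-13 7-3 17 0 5-16 5-5 16-5 5-17z"/><path d="M111 242l-2 1-6 18-15 15 2 26 13 19 0 12-12 11 31 32 15 8 9 12 7-5 4-5-3-12-6-11 13-5 13 1-4-45 0-11 4-7-6-2-22 0-29 4-3-10 0-12 4-13 2-15 2-2 25 1 1-2z"/><path d="M450 16l-90 0-12 11-5 17-7 0-14 10-4 15-11 15 1 9 15 9 8-16 7 2 16-17 2-6 1-10 57 0 20 9 7-4 13-15-3-4 1-23z"/><path d="M414 55l-57 0-1 10-2 6-16 16 3 4 16 9 31 23 2 8-4 13 22 1 2-2 2-30 14-21 2-17 5-9-1-2z"/><path d="M500 16l-48 0-1 25 3 4-13 15-8 5 5 3 17 2 7 3 4 5 0 15 4 3 9 0 12 6 9-4 12-18 10-9-22-23 8-10 0-11z"/><path d="M315 70l-15 0-7 3-15 13-5 11-16-1-10 2 5 36 2 6 16 15 3 13 11-11 24-9 5-7 1-21 10-18-9-4-8-8 0-6z"/><path d="M117 16l-101 1 1 101 9-12 16-11 0-20 6-25 0-23 2-1 6 5 18 19 9 2 19-8 8-8z"/>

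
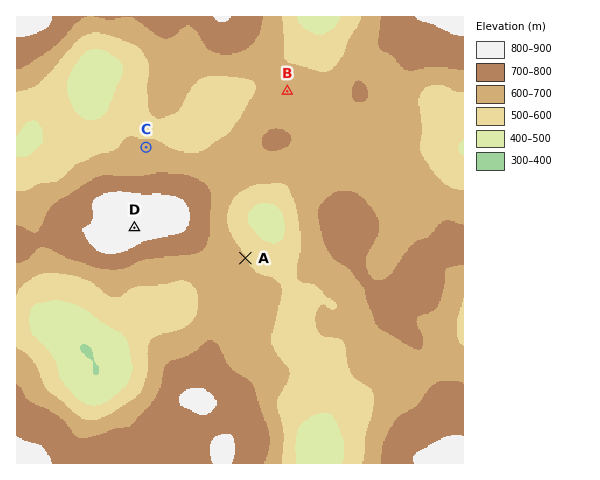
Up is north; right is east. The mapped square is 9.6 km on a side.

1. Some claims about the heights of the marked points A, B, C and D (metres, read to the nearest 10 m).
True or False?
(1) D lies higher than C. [True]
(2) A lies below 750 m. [True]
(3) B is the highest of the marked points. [False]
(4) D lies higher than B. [True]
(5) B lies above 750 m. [False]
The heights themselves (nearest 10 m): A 600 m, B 630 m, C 610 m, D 870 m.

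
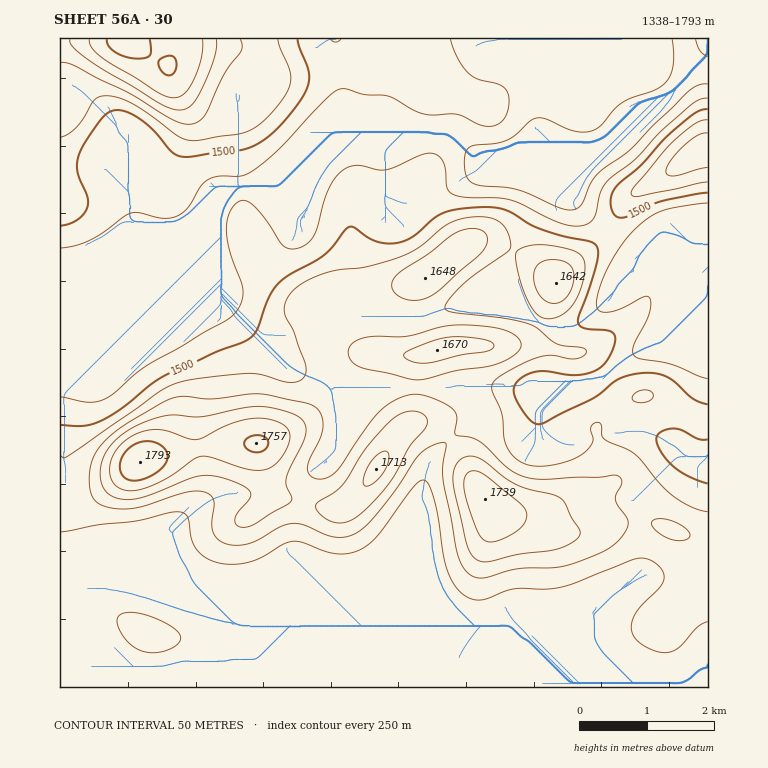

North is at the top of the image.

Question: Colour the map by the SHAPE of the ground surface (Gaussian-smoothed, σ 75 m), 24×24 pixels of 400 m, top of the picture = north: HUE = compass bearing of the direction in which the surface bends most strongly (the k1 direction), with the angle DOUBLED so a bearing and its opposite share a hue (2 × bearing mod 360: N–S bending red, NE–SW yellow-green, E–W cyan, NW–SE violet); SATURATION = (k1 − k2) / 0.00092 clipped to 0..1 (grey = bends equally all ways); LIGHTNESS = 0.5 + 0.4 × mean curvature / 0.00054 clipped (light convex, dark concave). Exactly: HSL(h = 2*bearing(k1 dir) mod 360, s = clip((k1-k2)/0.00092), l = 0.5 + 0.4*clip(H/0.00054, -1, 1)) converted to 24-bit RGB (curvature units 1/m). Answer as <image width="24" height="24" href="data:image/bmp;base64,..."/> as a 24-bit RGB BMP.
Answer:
<image width="24" height="24" href="data:image/bmp;base64,Qk32BgAAAAAAADYAAAAoAAAAGAAAABgAAAABABgAAAAAAMAGAAATCwAAEwsAAAAAAAAAAAAAgIB/gH9/hHNviIhddoNsdIN9iI56hXSDf3+AgIB/f3+Af4B/f4B/f3+AaXqFl6F+k3h1c2eDgIB/gH9/gnNyh2VRlJxBV5RPgH9/g2l8olt9hbW0ZZOva4aZeISOeHiFf3+AgIB/gIB/gIB/gIB/f4B/doKChppvjWtyd3GAf4B+fnWDnVeZpXKYsLOMVIJ8fHWFYm2gfb63dYCrmVmBimpyg3d0gXx9gH9/gIB/gIB/gIB/gIB/gH9/hG5ymZNQfXlfh4BocoZkZoF4W3SYiYeuvZiuolu1cICKbpJnioVbhW5fgXd2hXlwf4RseYF2f4B/gH9/gIB/f4B/gH9/f3iBnipq1bMxVHE+goVGh5RFVIRFQoBPU4dSn35eqm9wfYF3f4B+gH9/f3+AiF59oUw9n5svSpAyXn1Vh15CiZIyVIpQfoB/aVOGuhy7662OlFx9VZJnjatqaJVYPoxJQGlFjY5DnKhMhY9Zc4FCdIM9cYJVZUSH1FrN36CwebZVL1BAlUU7utRYGqs5RYZ2SziCdC2b7Nmzko3Ge53PgJjQmpLZfnLTPjjCjcLQfabasjTV6gtRv6QMMHYLFVUiMJZYz5yG6YnWR1Lvcpz99s3x1LtiDm1UKBtmfzaU4fa1hsfagYvYd3K3bIWQlFiIWrC5cM2tWGOZLxp8/0v++dLejq7TIKaxIXhCcIcdkM8NENowF3SL7Svs/8zTLrKzABM1XsLfzv3RWbjgXjXE2GHY0VrQq3uwdMeaWHyMckxRClHFI2X/89jx6dL5iF7/Zjr4mo3ay+TJVsRWDUc7DVxf+8vK/5XAADNPBf9v7/1fWzkoPzoqa1ouo342mr94r2tfbTNRiV9JQn2rA5ubttOA94ieqkHQTVLjoarn39bs6LT1XDPoD190KLFM/7fPnHzwE76TyLUqkZhQPEWHW0+tx5mEt6k1gUgkdmRHeKiVfnc5F1YXDmAO149Hw31/TYZyX5hKsrdYsjxl7w99eFaJHoNMissk5Voztjm3s7t9mYpMYztwOYlANKYu6F7Nxp/cesLdU6HVgH98d4F5JH5EF5cavoVQrllwjZBXnYg3XygmpEw2rUlNl0csmZgYuKQIV2kWooUIhHQTHkgTkHgeO6MPAKU0fNa2xojTd0Waf4B/f4B/fIB9SIVFMHgjiptRo2Z6qT9ehkx1fqaAYpTGo7v1orH/38z/3Mz/zcz/0879aXz/crP72cv3RF/kGmMKY04Ygl02f4B/f4B/f4B/f4B/doF2SIRCQHJGvUWYr3R1dLVeR6ZDdoQiTUYEJ1AAbLQKvY0HuysDlwAVkbIAAGoZ50W+33OwMXSFf3+Af4B/f4B/f4B/f4B/f4B/f4B/TGh5O5+XtJ7V0qvXj2muhDGy813t79x4BWQQWINJflmF6w/b9fLWEKqECjgy2mNjvDuoYIJ7f4F6f4B/f4B/f4B/f4B/f36AcmKJO7RnJ55auF5ox2eVQ43OVovo/8z5/5TiEJhQG2GAcfLp8drb/nHxD0ZsM5Ry0JKlSW2vYZwtRYpNeYF7gH99f4B+eneBcI6WgaR6RHZnU2Y90MtRRJ5AJVU1bYhD9MHj8NH6FZP/LPCnaK+D/ym1+Cp9EnY6b6Y4lE9xpL3NT4a9UmqMkntgW5Rdcn+Ccpd5kJh4b1t7Q16Bzcp/k1lRZndJDYsmGeIw05G60I3gVYOwVSgpbg9S/4CR41kiKUALQlcKrbR+cFCab1GYqXyXoZdlUHdOgJBUhpBdcWx/Pn6MsbyIkWaulGi9nsV7EqsMNEoNiFsEfCkTfVtKCm6HpKXv/8z9+a3+VVbIsMgyPVRrbW+Bljla3VYce3k9fJkxUp0rPYJhZ4V9WaRFjXtXS4VaxKB+wFJhWy8nbIhLfIB8gH9+QYldA18cVCuu/8zx7LT7xct2MWleTiAnZhkR3e1Oa7PPmo3MvK6FLYtePoFlfIF3goBzg31imI4plyMmvlZ/T8pdNHRVi1U/jLNFNopaAEorQMB59dbb1I+2pA16RA8zk8tZqf+dHregT1ed1IWSkHuvMIGQTH9UjIBXkkJ4tJZ8VazCi7vMxY/EVTG0gJ23tZCkoGhAKnMeADMQrP85ZRUVoQlNXMXht/fw6uTTP3qgLlJ0p8GQoKPIQjHQWEevhZChTHG4p8S1d6K1Yn2Oo3OTZV6vdIukmHatv33Wu5vcIdCqAsMNMgj/uLn0u/HqXK6z07qRhmzJIEvGfchvlpdbWkN7aVaRnJmHXnSMpbVlkHlhaXRmf35kfnNnfYBkbIBffYxdqIVewKB+O3F/"/>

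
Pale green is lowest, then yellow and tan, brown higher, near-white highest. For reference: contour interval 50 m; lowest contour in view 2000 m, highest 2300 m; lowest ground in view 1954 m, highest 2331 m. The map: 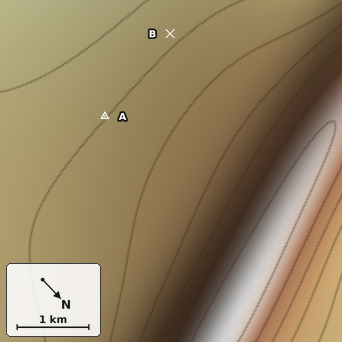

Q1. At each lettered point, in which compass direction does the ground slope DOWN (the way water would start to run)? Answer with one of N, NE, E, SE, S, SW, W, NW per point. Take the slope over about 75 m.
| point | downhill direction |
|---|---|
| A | S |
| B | S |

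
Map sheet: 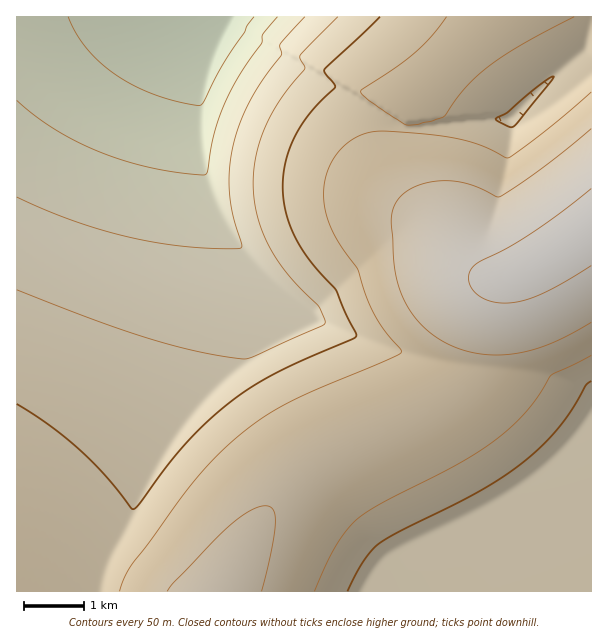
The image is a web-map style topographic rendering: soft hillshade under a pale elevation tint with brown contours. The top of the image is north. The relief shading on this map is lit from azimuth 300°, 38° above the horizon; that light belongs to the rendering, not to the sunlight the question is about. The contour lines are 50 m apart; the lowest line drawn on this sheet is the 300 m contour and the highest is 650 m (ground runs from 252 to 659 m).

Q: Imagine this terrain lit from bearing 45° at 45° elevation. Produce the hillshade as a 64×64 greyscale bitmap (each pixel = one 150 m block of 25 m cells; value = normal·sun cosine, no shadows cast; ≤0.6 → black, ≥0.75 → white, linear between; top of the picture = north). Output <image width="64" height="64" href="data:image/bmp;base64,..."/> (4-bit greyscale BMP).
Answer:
<image width="64" height="64" href="data:image/bmp;base64,Qk12CAAAAAAAAHYAAAAoAAAAQAAAAEAAAAABAAQAAAAAAAAIAAATCwAAEwsAABAAAAAAAAAAAAAAABEREQAiIiIAMzMzAERERABVVVUAZmZmAHd3dwCIiIgAmZmZAKqqqgC7u7sAzMzMAN3d3QDu7u4A////AMzMzMy5iImaqru7u8zMzM3d3dy7u7u7u7u7u7u7u7u7zMzMzMqIiZqru7u7vMzMzN3d3cy7u7u7u7u7u7u7u7vMzMzMy5iZqqq7u7u8zMzMzN3czLu7u7u7u7u7u7u7u8zMzMzLqZqqqqu7u7vMzMzMzMzLu7u7u7u7u7u7u7u7zMzMzMy6qqqqqru7u7zMzMzMzLuqq7u7u7u7u7u7u7vMzMzMzMupmqqqq7u7vMzMzMzLupmZqru7u7u7u7u7u8zMzMzMy6mZqqqqu7u7zMzMy7uqmIiZqru7u7u7u7u7zMzMzMzMuZmaqqq7u7u8zMy7u6mZiIiZqru7u7u7u7vMzMzMzMy6mZqqqru7u7u7u7u6qZmIiIiZqru7u7u7u8zMzMzMzMqZmaqqq7u7u7u7u7qpmZiIiIiZqru7u7u7zMzMzMzMy6mZqqqru7u7u7u7qqqZmZiIiIiaq7u7u7vMzMzMzMzMqZmqqqu7u7u7u7uqqpmZmZmIiImqu7u7u8zMzMzMzMy6maqqq7u7u7u7u6qqqpmZmZmZmZqqu7u7zMzMzMzMzMupqqqru7u7u7u7uqqqqZmZmZmZmaq7u7vMzMzMzMzMy6qqqqu7u7u7u7u7qqqqqpmZmZmZqqu7u8zMzMzMzMzMuqqqu7u7u7u7u7u6qqqqqqqqqqqqqru7zMzMzMzMzMy7qqq7u7u7u7u7u7u6qqqqqqqqqqqqu7vMzMzMzMzMzMu6qru7u7vMzLu7u7u6qqqqqqqqqru7u8zMzMzMzMzMzLuru7u7zMzMzLu7u7u6qqqqqqq7u7u8zMzMzMzMzMzMy7u7u7zMzMzMzLu7u7u7qqqqu7u7vM3MzMzMzMzMzMzMu7u7zMzMzMzMzLu7u7u7u7u7u7vMzczMzMzMzMzMzMzLu7zMzMzMzMzMzLu7u7u7u7u7vMzMzMzMzMzMzMzMzMy7zMzMzMzMzMzMy7u7u7u7u7vMzMzdzMzMzMzMzMzMzMzMzM3d3d3MzMzMy7u7u7u7u7u6qd3dzMzMzMzMzMzMzMzN3d3d3d3MzMzLu7uqqqqZmYiH3d3czMzMzMzMzMzMzM3d3d3d3d3MzLqZiHd3d3d3d4jd3d3MzMzMzMzMzMzMzN3d3d3d3cuYdlVVZmZ3d3iIiN3d3d3MzMzMzMzMzMzM3d3d3d26hkRERVZmZ3d4iIiI3d3d3dzMzMzMzMzMzMzM3d3cuGQzNERVZmd3iIiIiZjd3d3d3czMzMzMzMzMzMzN3KdCIjNEVVZnd4iIiZmZmd3d3d3d3czMzMzMzMzMzMy4MRIjNEVWZnd4iJmZmZmZ3d3d3d3d3MzMzMzMzMzMy3IRIjNEVWZ3eIiZmZmZmZnd3d3d3d3d3MzMzMzMzMymIRIjNEVWZ3iImZmaqqqqqd3d3d3d3d3dzMzMzMzMyUERIjNEVWZ3iImZqqqqqqqq3d3d3d3d3d3dzMzMzMyEESIjNEVWZ3iJmaqqqqqqqqrd3d3d3d3d3d3czMzMyDESIzNEVWZ3iJmqqru7uqqqqt3d3d3d3d3d3d3czMyTEiIzREVWZ3iJmqq7u7u7uqqq3d3d3d3d3d3d3d3MyUEiMzRFVWZneJmqq7vLu7u7uqrd3d3d3d3d3d3d3dy1IiM0RFVmZ3eImaq7zMy7u7u7ut3d3d3d3d3d3d3d3HIiM0RVVmZ3eImaq7zNzMu7u7u63d3d3d3d3d3d3d3JMiM0RVVmd3iImaq7zN3cy7u7u7vd3d3d3d3d3d3d3bYiM0RVZmd4iJmaqrvM3d3Mu7u7u93d3d3d3d3d3d3dkyM0RVZnd4iJmaqrvM3e7cy7u7u73d3d3d3d3d3d3dxjM0RVZnd4iZmqq7vM3e7tzMu7u7vd3d3d3d3d3d3d2lM0RVZnd4iZqqu7vM3d7v7cy7u7u93d3d3d3d3d3d3YQ0RVZnd4iZqqu7zM3d7v/9zLu7u73d3d3d3d3d3d3cdERVZnd4iZqqu8zM3d7v//7Mu7u7vd3d3d3d3d3d3dtkRVZmd4iZqru8zN3e7v///sy7u7u93d3d3d3d3d3d2mRFVmd4iZqqu8zN3e7v////zLu7u73d3d3d3d3d3d3aVFVmd4iJmqu8zd3u7v/////bu7u7vd3d3d3d3d3d3dpVVmd3iJmqu7zN3u7v/////9u7u7u93d3d3d3d3d3d2mVmZ3iJmaq7zM3bmrze////27u7u73d3d3d3d3d3d3aZWZ3iImaqrvMy2Rpqru8zdy7u7u7vd3d3d3d3d3d3dp2Z3eImZqru7tzOLu7qqqqqqqru7u93d3d3d3d3d3d2nZneIiZqqu7gyaszLu7u7qqqqq7u73d3d3d3d3d3d3bhnd4iZmqq5QUm8y7u7u7u6qqqqu7vd3d3d3d3d3d3duXd4iJmqqWI4u7u7u7u7u6qqqqqru93d3d3d3d3d3d3Jd3iJmalzJqu7u7u7u7u7qqqqqqq73d3d3d3d3d3d3cqHiImZhCWbu7u7u7u7u7qqqqqqqqrd3d3d3d3d3d3dy5iImYY0iru7u7u7u7u7qqqqqqmaqt3d3d3d3d3d3d3MqIiHRHmqq7u7u7u7u7qqqqqqqZmZ3d3d3d3d3d3dzMy5iGVomqqqu7u7u7u6qqqqqqqpmYnd3d3d3d3d3MzMzLqGaJmqqqqru7u7uqqqqqqqqpmZmd3d3d3d3d3MzMzMy5eJmZqqqqqqqqqqqqqqqqqpmZmZ"/>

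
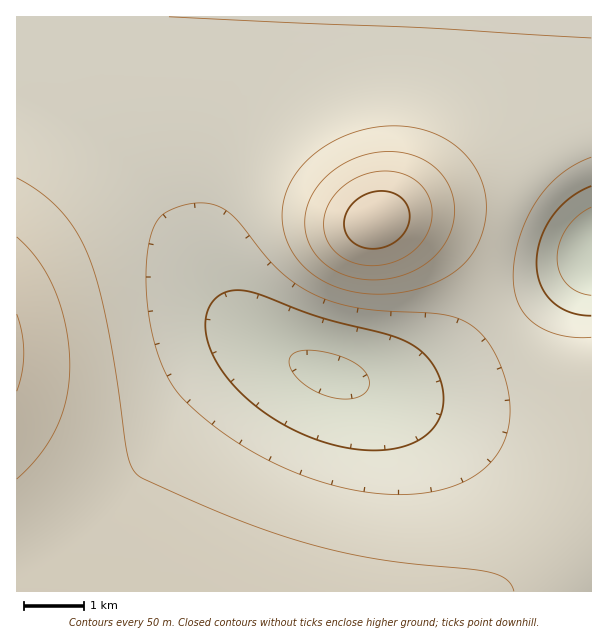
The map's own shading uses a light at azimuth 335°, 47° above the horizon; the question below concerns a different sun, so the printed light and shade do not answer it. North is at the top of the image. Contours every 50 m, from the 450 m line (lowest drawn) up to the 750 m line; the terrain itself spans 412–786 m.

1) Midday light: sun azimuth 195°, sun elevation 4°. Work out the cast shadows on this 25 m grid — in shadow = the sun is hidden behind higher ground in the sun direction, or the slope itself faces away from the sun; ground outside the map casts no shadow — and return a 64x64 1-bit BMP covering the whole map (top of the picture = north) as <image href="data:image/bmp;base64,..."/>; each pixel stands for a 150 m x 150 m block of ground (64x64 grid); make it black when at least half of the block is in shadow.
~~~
<image width="64" height="64" href="data:image/bmp;base64,Qk0+AgAAAAAAAD4AAAAoAAAAQAAAAEAAAAABAAEAAAAAAAACAAATCwAAEwsAAAIAAAAAAAAA////AAAAAAAAAAAAAAAAAAAAAAAAAAAAAAAAAAAAAAAAAAAAAAAAAAAAAAAAAAAAAAAAAAAAAAAAAAAAAAAAAAAAAAAAAAAAAAAAAAAAAAAAAAAAAAAAAAAAAAAAAAAAAAAAAAAAAAAAAAAAfgAAAAAAAAH/AAAAAAAAB/8AAAAAAAAP/wAAAAAAAB//AAAAAAAAP/8AAAAAAAB//gAAAAAAAH/+AAAAAAAAf/wAAAAAAAA/8AAAAAAAAB/AAAAAAAAAAAAAAAAAAAAAAAAAAAAAAAAAAAAAAAAAAAAAAAAAAAAAAAAAAwAAAAAAAAAfAAAAAAAAAD8AAAAAAAAAPwAAAAAAAAB/AAAAAAAAAH8AAAAAAAAAfwAAAAAAAAB/AAAAAAAAAD8AAAAAAAAAPwAAAAAAAAAfAAAAAAAAAA8AAAAAAAAABwAAAAAAAAAAAAAAAAAAAAAAAAAAAAAAAAAAAAAH/gAAAAAAAB//AAAAAAAAP/+AAAAAAAA//4AAAAAAAD//wAAAAAAAP//AAAAAAAAf/8AAAAAAAB//wAAAAAAAH//AAAAAAAAP/8AAAAAAAAf/wAAAAAAAB//AAAAAAAAD/8AAAAAAAAP/gAAAAAAAAf+AAAAAAAAA/4AAAAAAAAB/gAAAAAAAAH+AAAAAAAAAPwAAAAAAAAAfAAAAAAAAAAYAAA=="/>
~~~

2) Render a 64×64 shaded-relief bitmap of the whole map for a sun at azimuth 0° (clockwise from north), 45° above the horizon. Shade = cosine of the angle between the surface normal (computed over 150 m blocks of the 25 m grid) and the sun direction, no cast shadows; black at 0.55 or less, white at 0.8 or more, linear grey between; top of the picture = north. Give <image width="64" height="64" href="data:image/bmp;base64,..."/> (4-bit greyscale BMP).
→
<image width="64" height="64" href="data:image/bmp;base64,Qk12CAAAAAAAAHYAAAAoAAAAQAAAAEAAAAABAAQAAAAAAAAIAAATCwAAEwsAABAAAAAAAAAAAAAAABEREQAiIiIAMzMzAERERABVVVUAZmZmAHd3dwCIiIgAmZmZAKqqqgC7u7sAzMzMAN3d3QDu7u4A////AKqqqqqqqqqqqqqqqqqqqqqqqqqqqqqqqqqqqqqpmZmIqqqqqqqqqqqqqqqqqqqqqqqqqqqqqqqqqqqqqqmZmZiqqqqqqqqqqqqqqqqqqqqqqqqqqqqqqqqqqqqqqpmZmZmqqqqqqqqqqqqqqqqqqqqqqqq7u7u7u6qqqqqqqZmZmZmqqqqqqqqqqqqqqqqqqqq7u7u7u7u7u7qqqqqqmZmZmZqqqqqqqqqqqqqqqqqru7u7u7u7u7u7u6qqqqqpmZmZmZqqqqqqqqqqqqqqq7u7u7u7u7u7u7u7uqqqqqqZiZmZmaqqqqqqqqqqqqu7u7u7u7u7u7u7u7u7qqqqqqmImZmZmqqqqqqqqqqru7u7u7u8zMzMu7u7u7u6qqqqqYiJmZmaqqqqqqqqqru7u7u7zMzMzMzMu7u7u7qqqqqqiIiZmZmqqqqqqqq7u7u7vMzMzMzMzMzLu7u7uqqqqqqIiImZmZqqqqqqq7u7u7zMzMzMzMzMzMu7u7u6qqqqqoiIiZmZmqqqqqq7u7u7zMzMzMzMzMzMy7u7u6qqqqqqiIiImZmaqqqqq7u7u8zMzMzMzMzMzMzLu7u7qqqqqqqIiIiZmZmqqqq7u7u8zMzMzM3czMzMzLu7u7qqqqqqqoiIiJmZmaqqq7u7u8zMzMzN3dzMzMzLu7u7qqqqqqqqiIiImZmZqqq7u7u7zMzMzN3dzMzMzLu7u6qqqqqqqqqIiIiZmZmqqru7u7zMzMzMzMzMzMzLu7u6qqqqqqqqqoiIiZmZmqqqu7u7zMzMzMzMzMzMy7u7uqqqqqqqqqqqiIiJmZmaqqq7u7vMzMzMzMzMzMu7u7qqqqqqqZmZmZqIiJmZmZqqqru7u8zMzMzMzMy7u7uqqqqqmZmZmZmZmYiZmZmZqqqqu7u7vMzMzMy7u7u6qqqqmZmZmZmZmZmZmZmZmZmqqqq7u7u7u7u7u7u7qqqqmZmZmZmZmZmZmaqZmZmZmqqqqru7u7u7u7u7qqqpmZmZmZmZmZmZmZmqqpmZmZmaqqqqq7u7u7u7qqqpmZmYiIiIiIiZmZmZmqqqmZmZmaqqqqqqu7u7qqqqmZmIiIiIiIiIiIiZmZmqqruZmZmqqqqqqqqqqqqqqpmYiHd3d3d3d4iIiJmZmqu7vKqqqqqqqqqqqqqqqqmZmIh3ZmZmZmZ3d4iImZmqu8zdqqqqqqqqqqqqqqqpmZiId2ZVVVVVVmZ3eIiZmqu83e6qqqqqqqqqqqqqqZmYiHdmVURERERVVmd4iJmau83u/6qqqqqqqqqqqpmZmYiHdmVEMzIjM0RVZneImZq8ze//qqqqqqqqqqqZmZmYiHdmVEMiIREiM0Vmd4iZqrzd7/+7qqqqqqqqqZmZmIiHdmVEMiEQAREjRFZniImqvM3u77u7qqqqqqqZmZmIiHd2ZUMyEQAAARI0Vmd4iZq7zN3eu7u6qqqqqpmZmIiId3ZlQzIRAAAAEjRFZ3iJmqu8zMy7u7uqqqqpmZmYiIh3dmVEMiEAAAASI0VneImZmqu7u7u7u7qqqqmZmYiIiHd2ZlRDIhERERIzRWd4iJmZmqqqu7u7uqqqqZmZiIiId3dmZVRDMiIiIzRVZ3iIiIiImaq7u7u6qqqpmZmIiIiId3dmZVVERDNERVZniIiIh3eImbu7u7qqqqmZmYiIiIiIh3d3dmZmVVVWZ3eIiIh3ZneIu7u7uqqqqZmZiIiIiIiIiIiIiIiHd3d3iIiZiHdmZme7u7u6qqqpmZmYiIiIiZmZmqqqqqmZiIiJmZmYd2VVVbu7u7qqqqmZmZmIiJmZmqq7u8zMy7uqmZmZmZiHZUREu7u7uqqqmZmZmZmZmZmqq7zN3d3d3Mu6qqqpmYdlRDO7u7u6qqqZmZmZmZmZmqq7zN3u/+7t3Mu6qqqZmHZUM7u7u6qqqpmZmZmZmZmaq7zN3u////7tzLu6qqmZh2VEu7u7qqqqmZmZmZmZmaqrvM3e/////+3cy7uqqpmIdlW7u7qqqqqZmZmZmZmZqqu8zd7v////7t3Lu6qqqZmHdru7qqqqqZmZmZmZmZqqq7vM3u/////u3cy7uqqqmZiHu7qqqqqpmZmZmZmZmqqqu8zd7u//7u3czLu6qqqpmZi7qqqqqqqZmZmZmZmqqqq7vM3d7u7u3dzLu6qqqqqpmaqqqqqqqqqpmZmZmqqqqqu7zM3d3d3dzMu7qqqqqqqpqqqqqqqqqqqqqqqqqqqqqru7zMzd3MzMu7uqqqqqqqqqqqqqqqqqqqqqqqqqqqqqq7u7zMzMzLu7uqqqqqqqqqqqqqqqqqqqqqqqqqqqqqqqq7u7u7u7u7uqqqqqqqqqqqqqqqqqqqqqqqqqqqqqqqqqq7u7u7u7qqqqqqqqqqqqqqqqqqqqqqqqqqqqqqqqqqqqqqu7qqqqqqqqqqqqqqqqqqqqqqqqqqqqqqqqqqqqqqqqqqqqqqqqqqqqqqqqqqqqqqqqqqqqqqqqqqqqqqqqqqqqqqqqqqqqqqqqqqqqqqqqqqqqqqqqqqqqqqqqqqqqqqqqqqqqqqqqqqqqqqqqqqqqqqqqqqqqqqqqqqqqqqqqqqqqqqqqqqqqqqqqqqqqqqqqqqqqqqqqqqqqqqqqqqqqqqqqqqqqqqqqqqqqqqqqqqqqqqqqqqqqqqqqqqqqqqqqqqqqqqqqqqqqqqqqqqqqqqqqqqqqqqqqqqqqqqqqqqqqqqqqqqqqqqqq"/>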